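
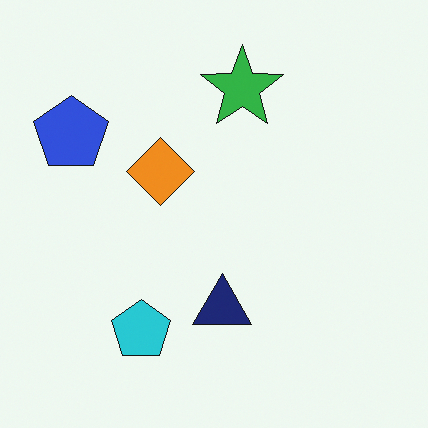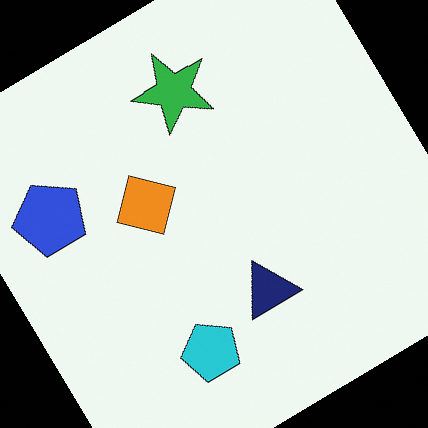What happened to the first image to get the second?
This is the original image rotated counter-clockwise by a large amount — several tens of degrees.

Every shape is tilted by the same angle and the image corners show triangular fill wedges — a whole-image rotation by a non-right angle.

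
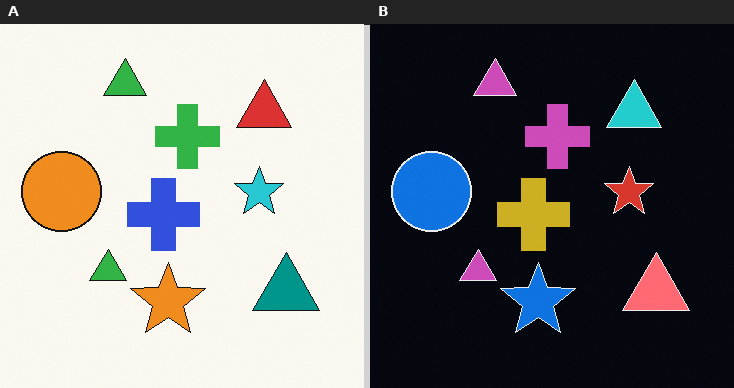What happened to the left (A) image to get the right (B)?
The transformation is: color-inverted (negative).

The light background has become dark and every shape's color is its complement — a photographic negative.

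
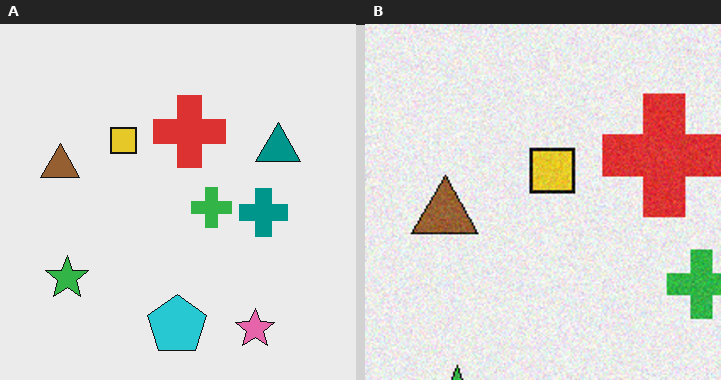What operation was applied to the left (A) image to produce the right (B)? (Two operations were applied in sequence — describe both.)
This is the original image degraded with light additive noise, then cropped tightly and scaled back up.

Random speckle covers the whole image, including the flat background. The visible shapes are larger and the field of view is narrower; shapes near the original edges may be partly or wholly outside the frame — a crop-and-rescale.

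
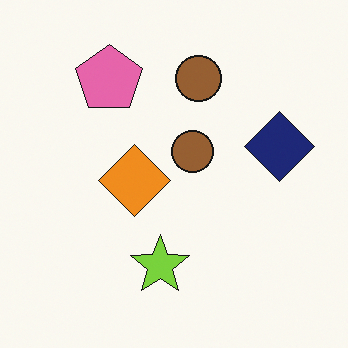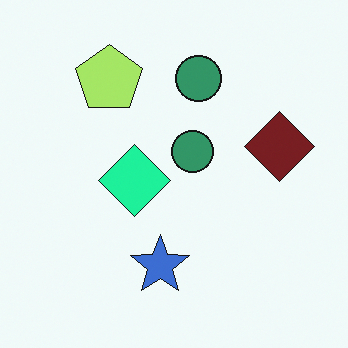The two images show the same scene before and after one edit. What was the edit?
The second image is the first hue-shifted through roughly a third of the color wheel.

Every shape's color has rotated by the same amount around the hue wheel — a uniform hue shift.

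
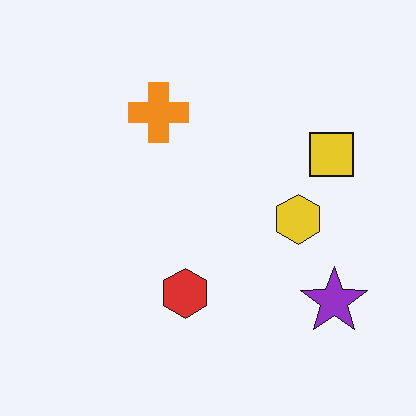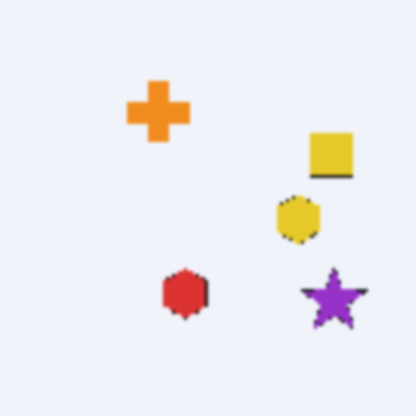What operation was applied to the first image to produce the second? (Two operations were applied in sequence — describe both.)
Mildly pixelated, then lightly blurred.

Shapes are reduced to large square blocks; fine edges and outlines are lost — a downscale-then-upscale (mosaic) effect. Shape edges and outlines are uniformly softened across the whole image.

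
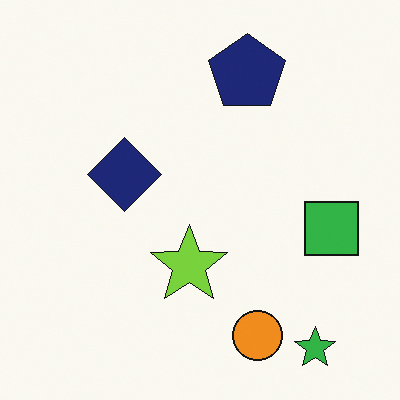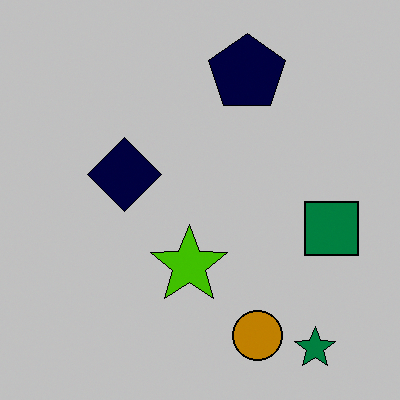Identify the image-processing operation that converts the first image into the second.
This is the original image aggressively posterized.

Each flat color has snapped to a coarser quantized level — most visibly, the near-white background has dropped to a flat grey.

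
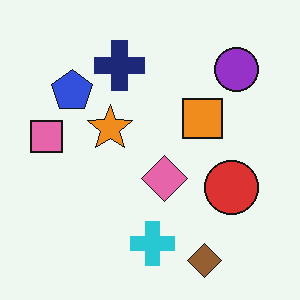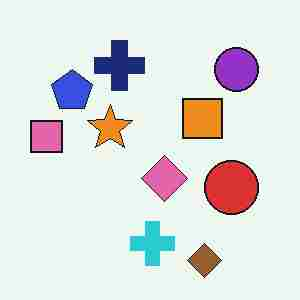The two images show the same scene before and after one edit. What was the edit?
The transformation is: heavily JPEG-compressed with obvious blocking artifacts.

Blocky 8×8 compression artifacts appear around shape edges and the flat background shows ringing — characteristic JPEG degradation.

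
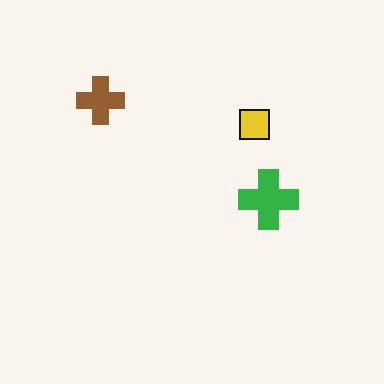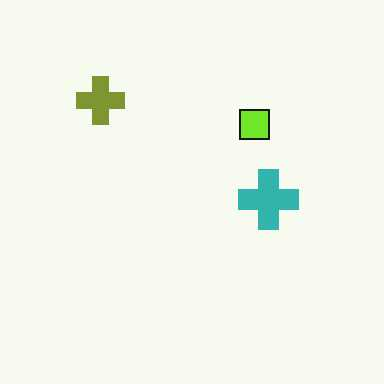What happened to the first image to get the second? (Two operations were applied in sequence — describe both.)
It was hue-shifted by a small amount, then JPEG-compressed with visible artifacts.

Every shape's color has rotated by the same amount around the hue wheel — a uniform hue shift. Blocky 8×8 compression artifacts appear around shape edges and the flat background shows ringing — characteristic JPEG degradation.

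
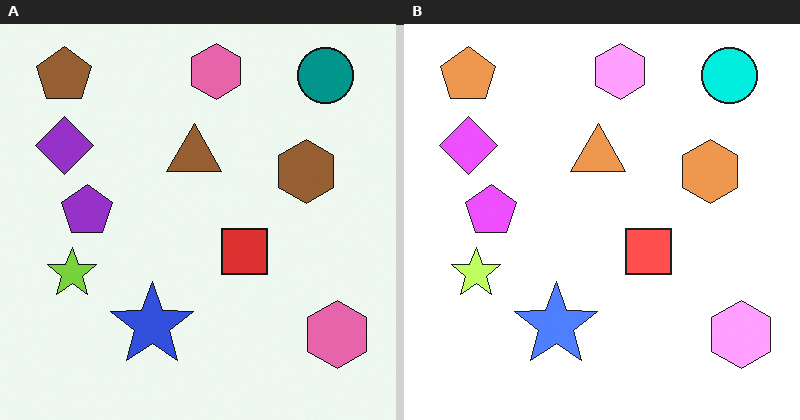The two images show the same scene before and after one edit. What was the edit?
The image was noticeably brightened.

Every pixel — background and shapes alike — is uniformly brightened.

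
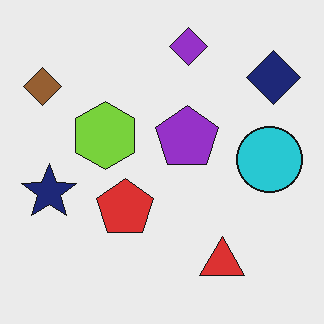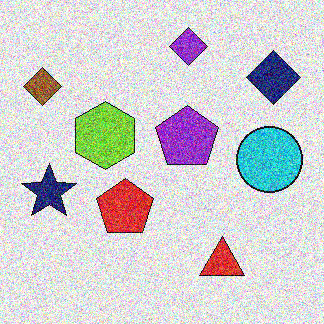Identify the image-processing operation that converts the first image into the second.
The image was degraded with heavy additive noise.

Random speckle covers the whole image, including the flat background.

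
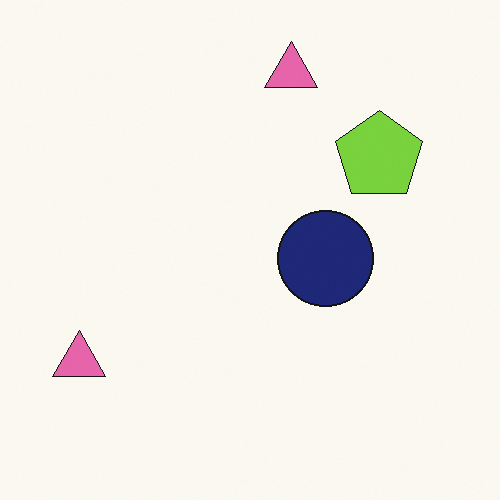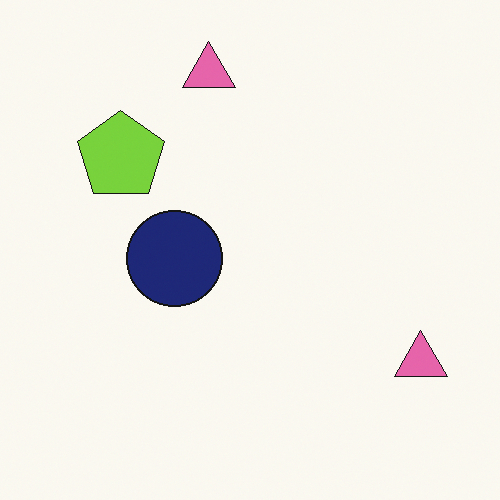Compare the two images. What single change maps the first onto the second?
It was flipped horizontally (left ↔ right).

The lime pentagon is in the top-right of the first image and the top-left of the second — shapes on opposite sides of the vertical midline have swapped in a mirror flip.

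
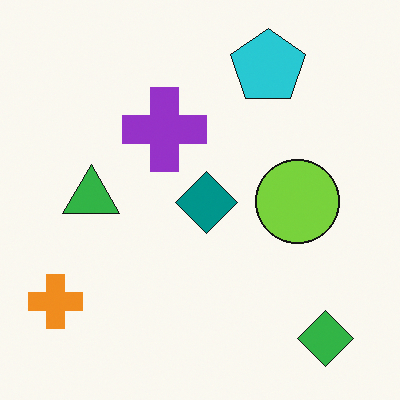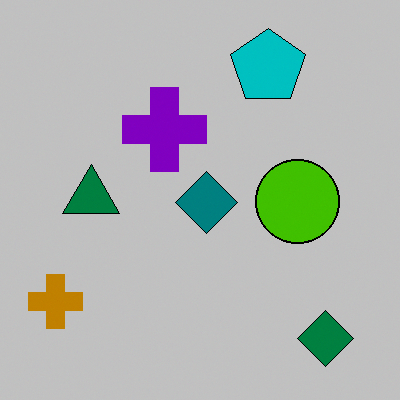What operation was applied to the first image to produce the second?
This is the original image aggressively posterized.

Each flat color has snapped to a coarser quantized level — most visibly, the near-white background has dropped to a flat grey.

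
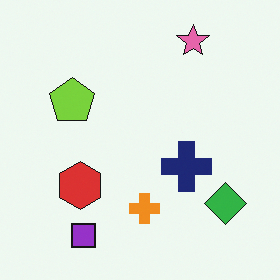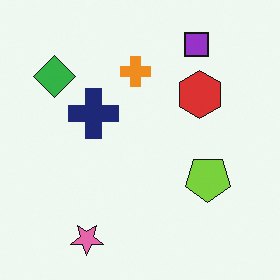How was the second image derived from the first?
This is the original image rotated 180°.

The pink star sits in the top-right of the first image and the bottom-left of the second — consistent with a whole-image 180° rotation.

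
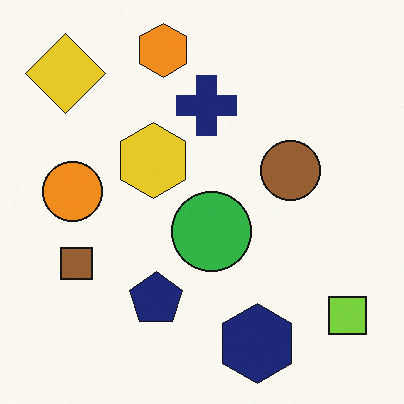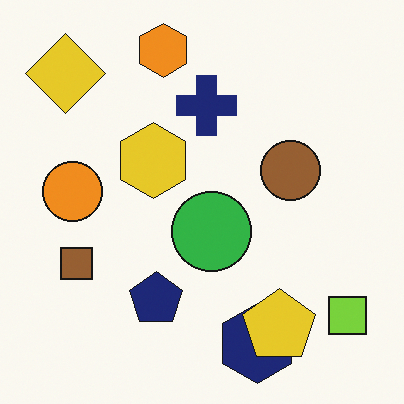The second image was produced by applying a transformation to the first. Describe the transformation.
This is the original image overlaid with an additional yellow pentagon.

A yellow pentagon appears in the second image that is absent from the first.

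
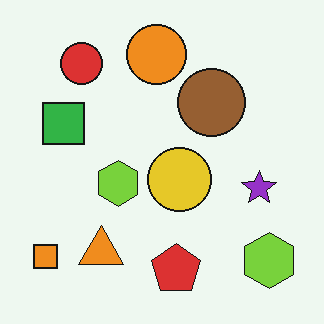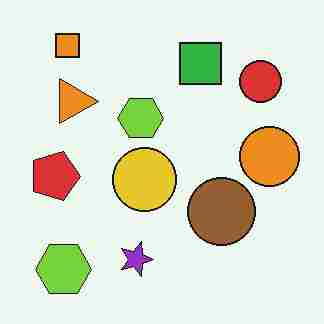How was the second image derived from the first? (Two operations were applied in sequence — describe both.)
This is the original image rotated 90° clockwise, then degraded with heavy JPEG compression.

The orange square sits in the bottom-left of the first image and the top-left of the second — consistent with a whole-image 90° clockwise rotation. Blocky 8×8 compression artifacts appear around shape edges and the flat background shows ringing — characteristic JPEG degradation.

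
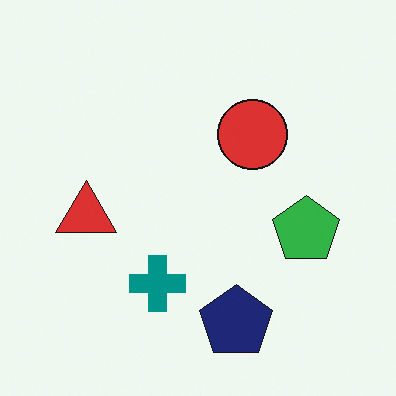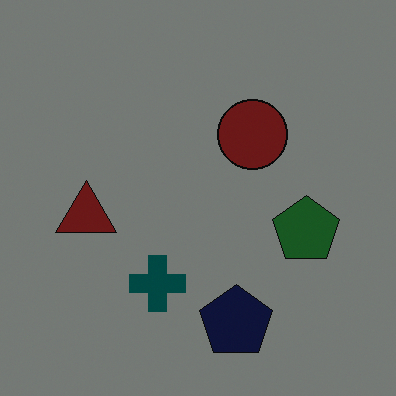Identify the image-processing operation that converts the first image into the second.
It was darkened a lot.

Every pixel — background and shapes alike — is uniformly darkened.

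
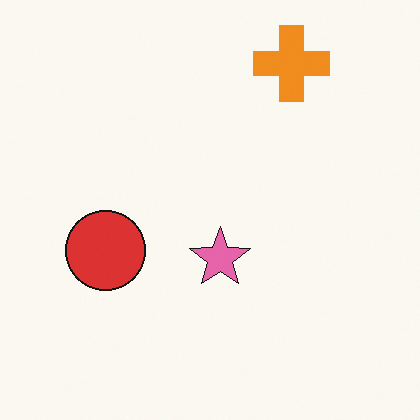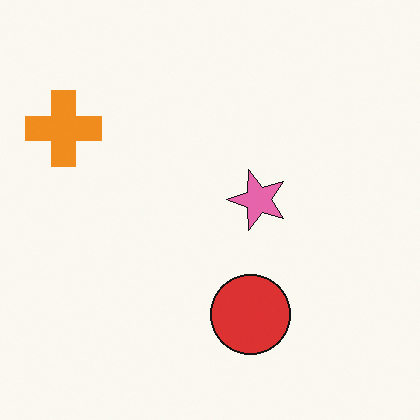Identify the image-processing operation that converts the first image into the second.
It was rotated 90° counter-clockwise.

The orange cross sits in the top-right of the first image and the top-left of the second — consistent with a whole-image 90° counter-clockwise rotation.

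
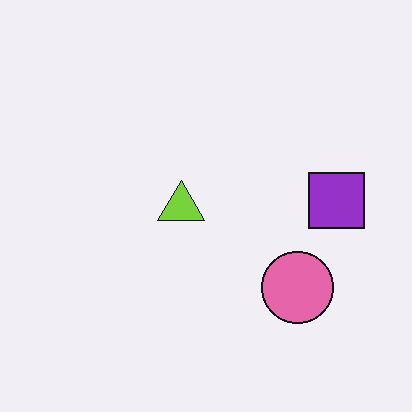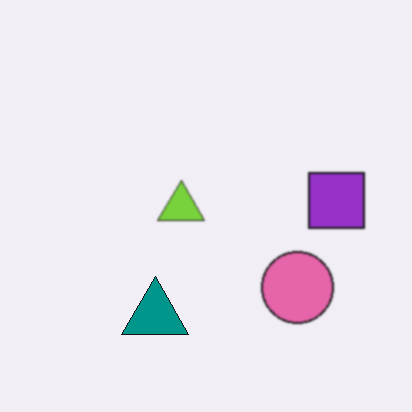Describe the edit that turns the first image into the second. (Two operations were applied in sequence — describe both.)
It was given a subtle gaussian blur, then overlaid with an additional teal triangle.

Shape edges and outlines are uniformly softened across the whole image. A teal triangle appears in the second image that is absent from the first.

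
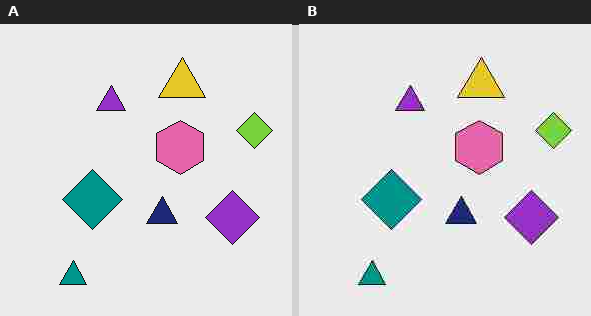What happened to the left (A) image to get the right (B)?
The right (B) image is the left (A) degraded with heavy JPEG compression.

Blocky 8×8 compression artifacts appear around shape edges and the flat background shows ringing — characteristic JPEG degradation.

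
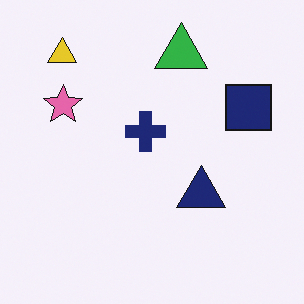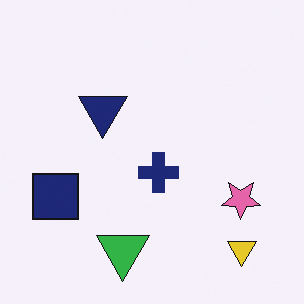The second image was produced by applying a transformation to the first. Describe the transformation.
It was rotated 180°.

The yellow triangle sits in the top-left of the first image and the bottom-right of the second — consistent with a whole-image 180° rotation.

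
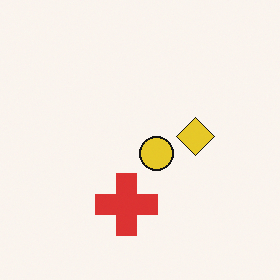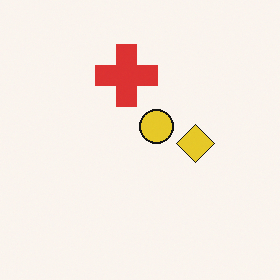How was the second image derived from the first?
It was flipped vertically (top ↔ bottom).

The red cross is in the bottom of the first image and the top of the second — shapes on opposite sides of the horizontal midline have swapped in a mirror flip.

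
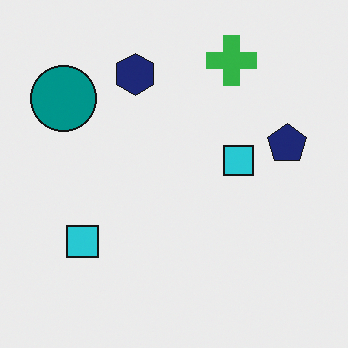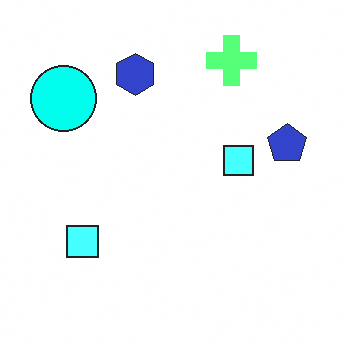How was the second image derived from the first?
The second image is the first noticeably brightened.

Every pixel — background and shapes alike — is uniformly brightened.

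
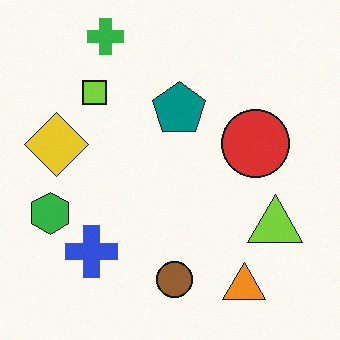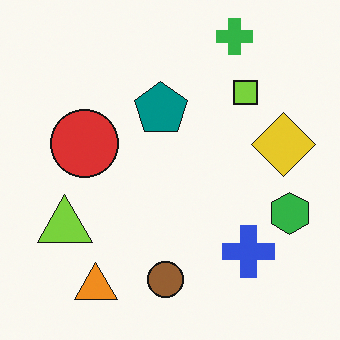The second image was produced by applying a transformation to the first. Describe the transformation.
The image was flipped horizontally (left ↔ right).

The green hexagon is in the left of the first image and the right of the second — shapes on opposite sides of the vertical midline have swapped in a mirror flip.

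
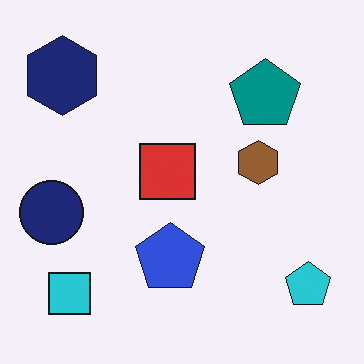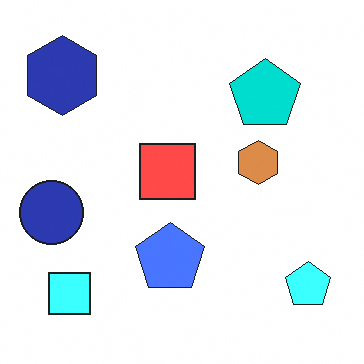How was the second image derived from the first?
The image was brightened a lot.

Every pixel — background and shapes alike — is uniformly brightened.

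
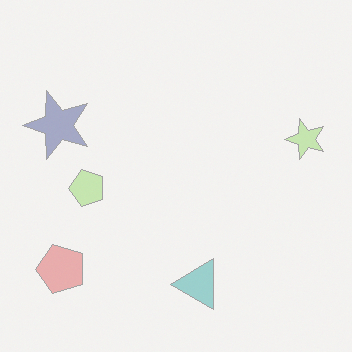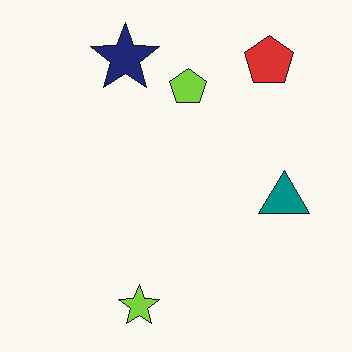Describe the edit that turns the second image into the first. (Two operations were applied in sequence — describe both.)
The first image is the second transposed (reflected across the top-left ↔ bottom-right diagonal), then washed out (contrast reduced).

Shapes have swapped their row and column positions — what was in the top-right is now in the bottom-left — a diagonal reflection. Tones are pushed toward mid-grey across the whole image — a global contrast change.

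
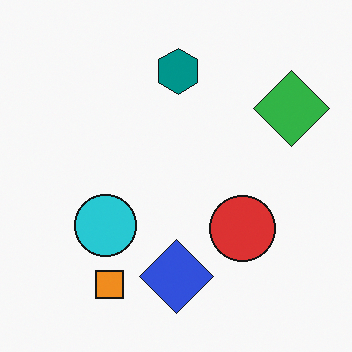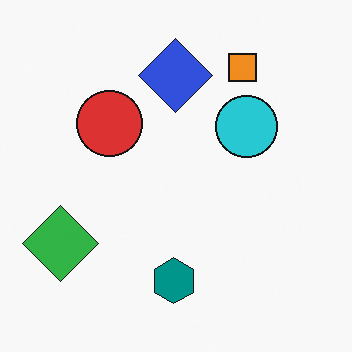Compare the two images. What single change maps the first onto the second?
The second image is the first rotated 180°.

The green diamond sits in the top-right of the first image and the bottom-left of the second — consistent with a whole-image 180° rotation.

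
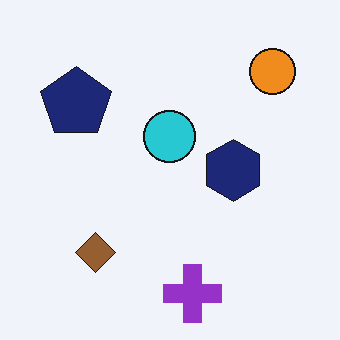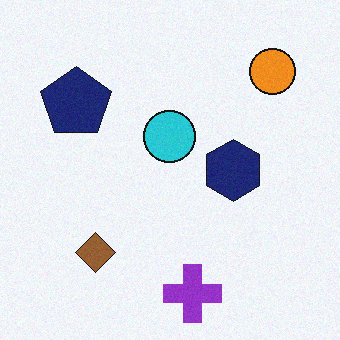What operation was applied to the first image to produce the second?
This is the original image degraded with subtle gaussian noise.

Random speckle covers the whole image, including the flat background.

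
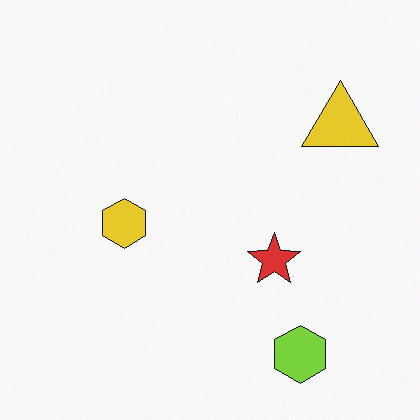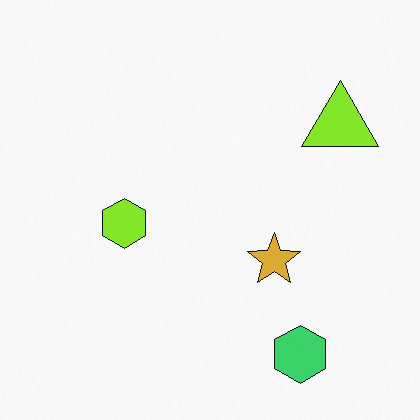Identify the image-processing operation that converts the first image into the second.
Hue-shifted by a small amount.

Every shape's color has rotated by the same amount around the hue wheel — a uniform hue shift.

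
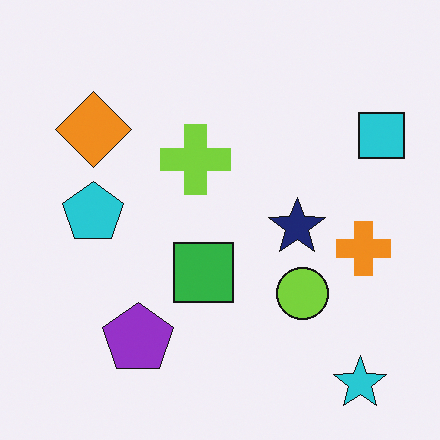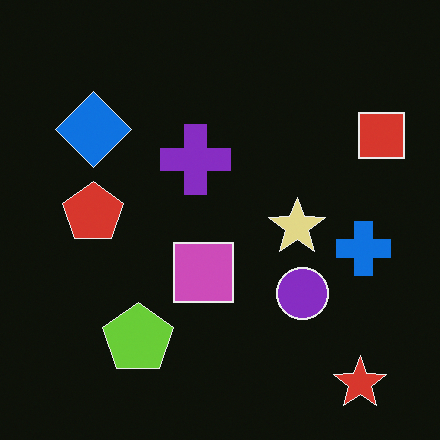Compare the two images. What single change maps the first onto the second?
This is the original image color-inverted (negative).

The light background has become dark and every shape's color is its complement — a photographic negative.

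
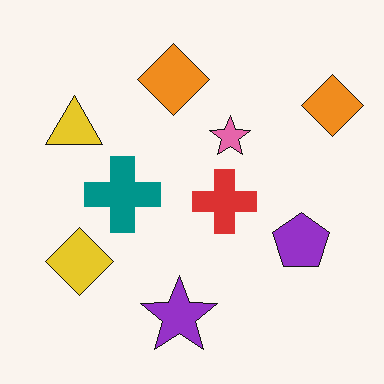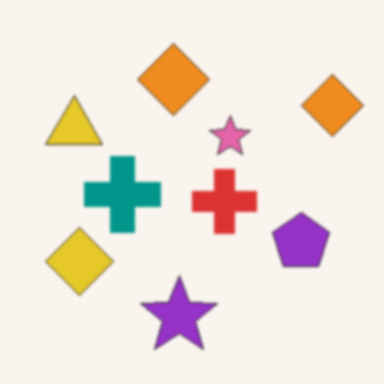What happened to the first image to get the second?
Given a subtle gaussian blur.

Shape edges and outlines are uniformly softened across the whole image.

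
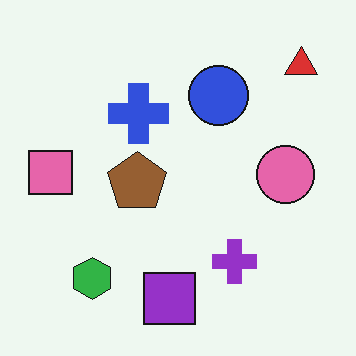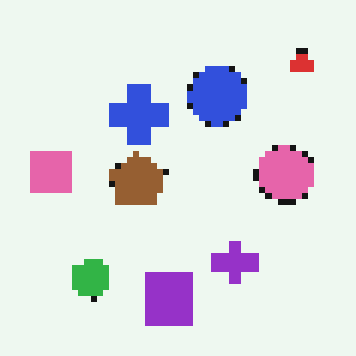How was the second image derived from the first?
Pixelated into visible square blocks.

Shapes are reduced to large square blocks; fine edges and outlines are lost — a downscale-then-upscale (mosaic) effect.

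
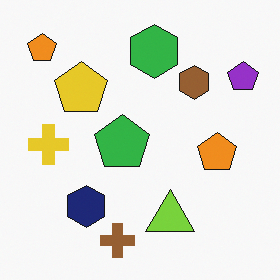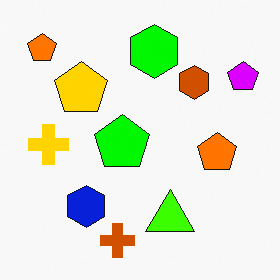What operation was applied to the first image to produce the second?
The transformation is: made much more vivid (saturation change).

All colors are more vivid — a global saturation change.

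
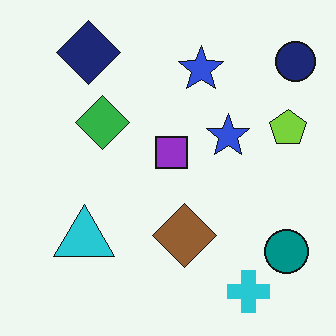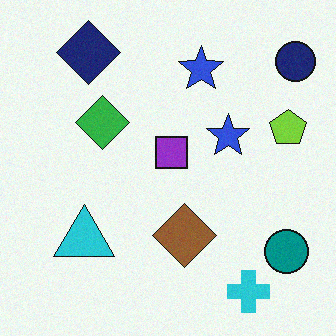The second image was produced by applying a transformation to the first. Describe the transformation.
The second image is the first degraded with subtle gaussian noise.

Random speckle covers the whole image, including the flat background.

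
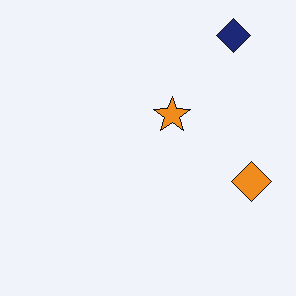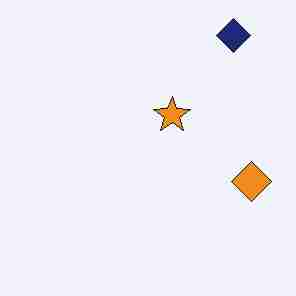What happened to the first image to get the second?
The second image is the first degraded with heavy JPEG compression.

Blocky 8×8 compression artifacts appear around shape edges and the flat background shows ringing — characteristic JPEG degradation.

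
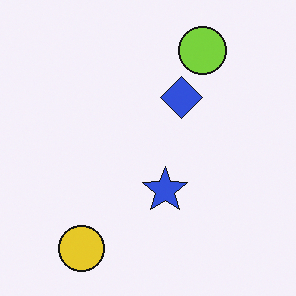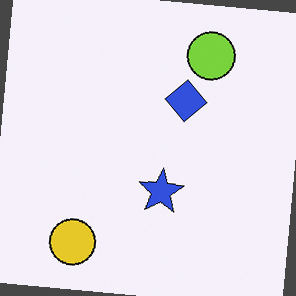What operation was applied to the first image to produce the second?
It was rotated clockwise by a small amount.

Every shape is tilted by the same angle and the image corners show triangular fill wedges — a whole-image rotation by a non-right angle.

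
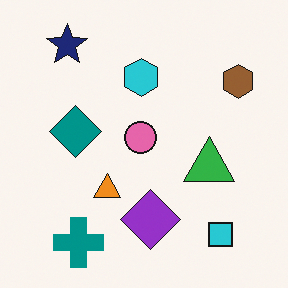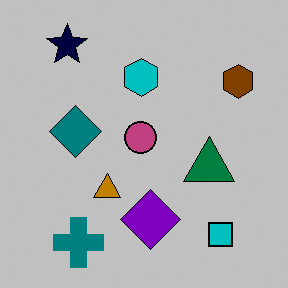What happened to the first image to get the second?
Aggressively posterized.

Each flat color has snapped to a coarser quantized level — most visibly, the near-white background has dropped to a flat grey.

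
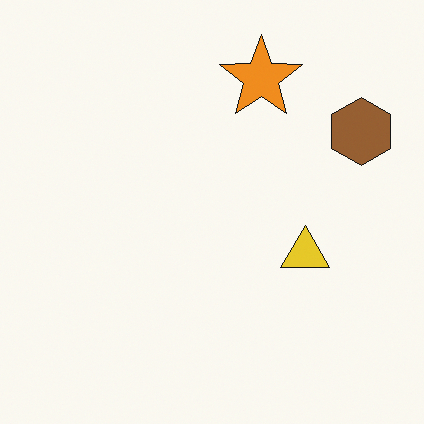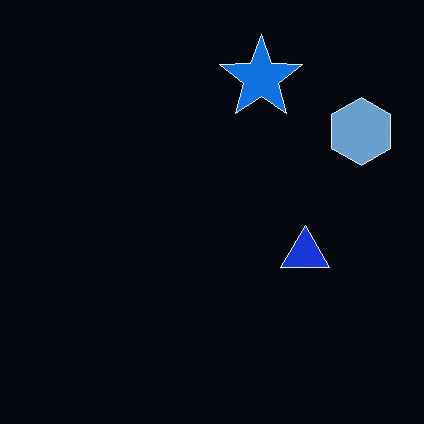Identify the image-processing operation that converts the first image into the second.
This is the original image color-inverted (negative).

The light background has become dark and every shape's color is its complement — a photographic negative.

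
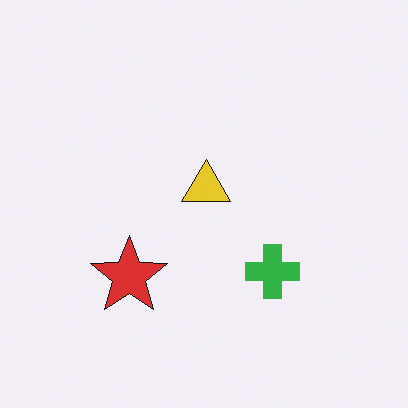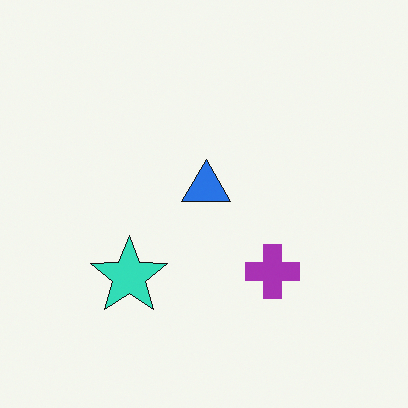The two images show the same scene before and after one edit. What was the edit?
The second image is the first hue-shifted by a large amount.

Every shape's color has rotated by the same amount around the hue wheel — a uniform hue shift.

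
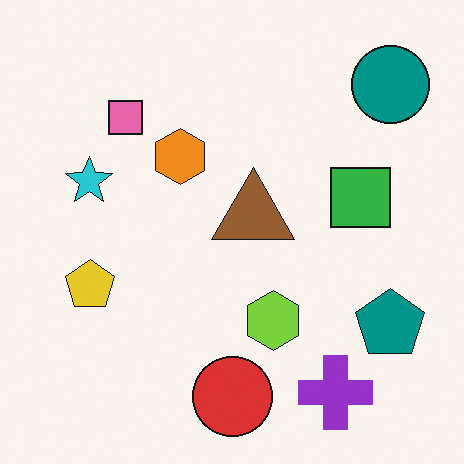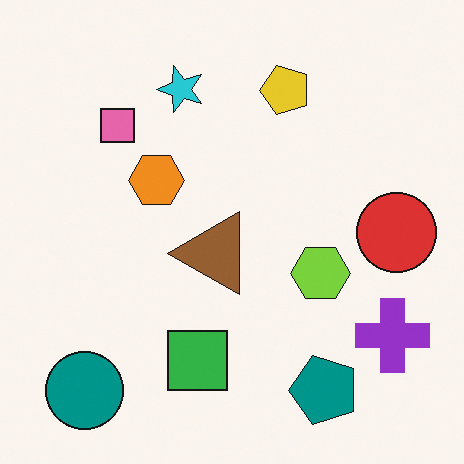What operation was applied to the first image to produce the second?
This is the original image transposed (reflected across the top-left ↔ bottom-right diagonal).

Shapes have swapped their row and column positions — what was in the top-right is now in the bottom-left — a diagonal reflection.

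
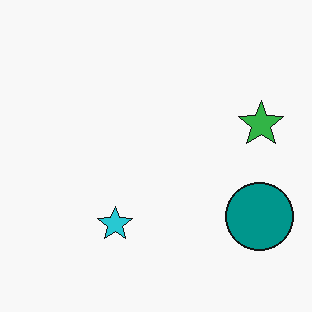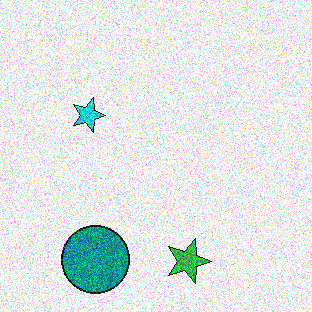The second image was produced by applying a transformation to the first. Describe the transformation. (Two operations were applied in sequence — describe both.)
This is the original image rotated 90° clockwise, then degraded with heavy additive noise.

The teal circle sits in the bottom-right of the first image and the bottom-left of the second — consistent with a whole-image 90° clockwise rotation. Random speckle covers the whole image, including the flat background.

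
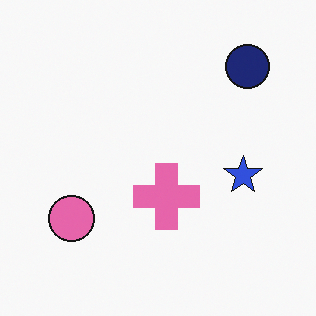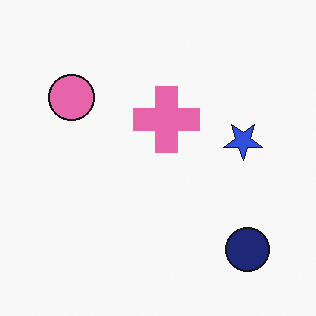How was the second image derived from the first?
It was flipped vertically (top ↔ bottom).

The navy circle is in the top-right of the first image and the bottom-right of the second — shapes on opposite sides of the horizontal midline have swapped in a mirror flip.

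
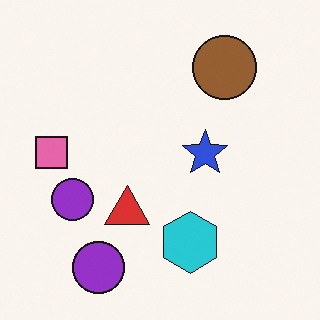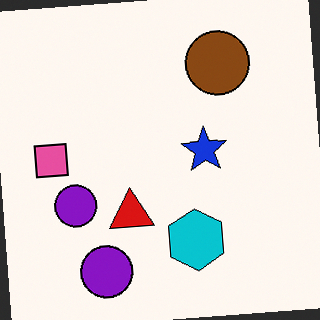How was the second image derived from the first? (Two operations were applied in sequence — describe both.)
The image was rotated counter-clockwise by a slight angle, then given slightly increased contrast.

Every shape is tilted by the same angle and the image corners show triangular fill wedges — a whole-image rotation by a non-right angle. Tones are pushed away from mid-grey across the whole image — a global contrast change.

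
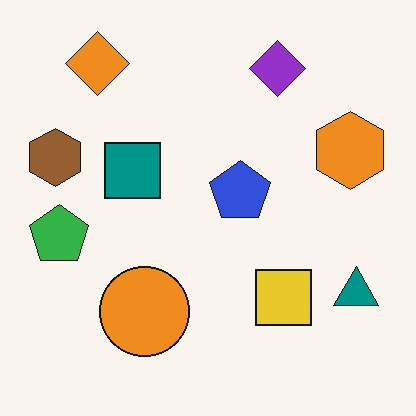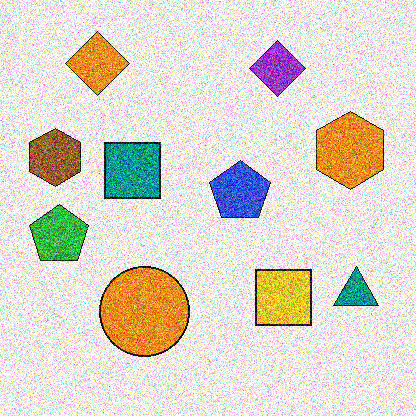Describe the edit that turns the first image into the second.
The image was degraded with a thick layer of grain.

Random speckle covers the whole image, including the flat background.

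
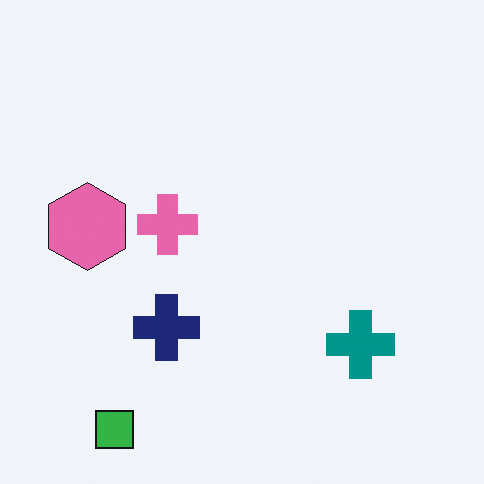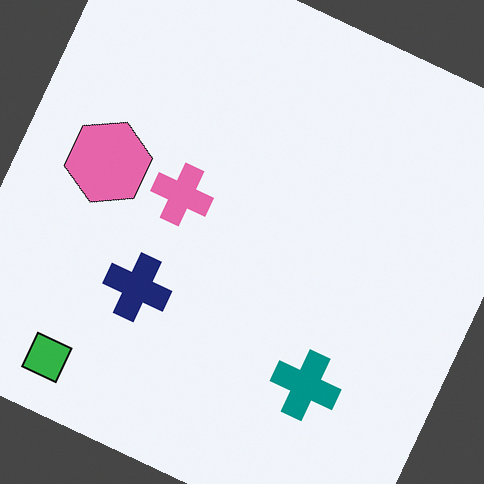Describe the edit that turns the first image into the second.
This is the original image rotated clockwise by a moderate amount.

Every shape is tilted by the same angle and the image corners show triangular fill wedges — a whole-image rotation by a non-right angle.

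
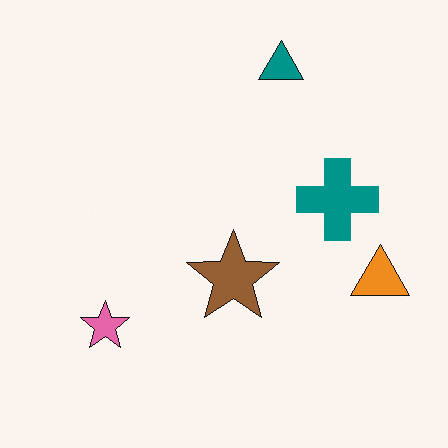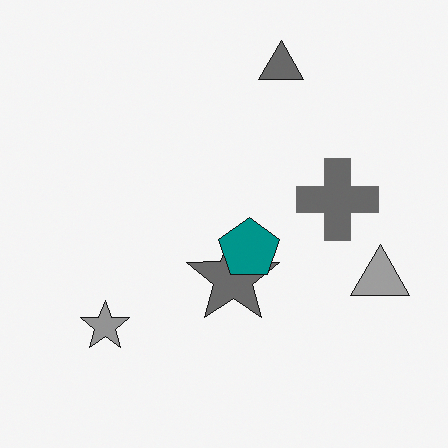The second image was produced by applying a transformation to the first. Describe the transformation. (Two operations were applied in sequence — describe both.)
It was converted to grayscale, then overlaid with an additional teal pentagon.

All color is removed — every shape is now a shade of grey. A teal pentagon appears in the second image that is absent from the first.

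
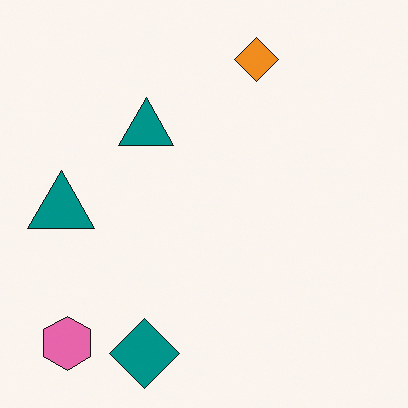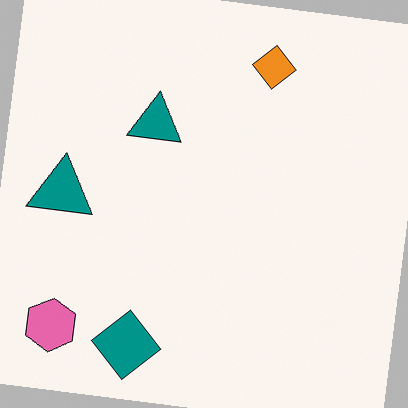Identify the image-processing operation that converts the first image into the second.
Rotated clockwise by a few degrees.

Every shape is tilted by the same angle and the image corners show triangular fill wedges — a whole-image rotation by a non-right angle.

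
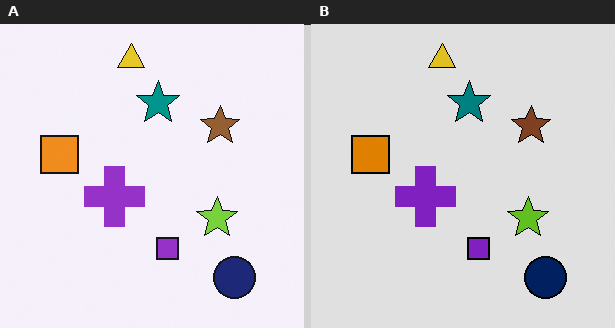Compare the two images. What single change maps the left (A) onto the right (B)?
The image was posterized to a reduced palette.

Each flat color has snapped to a coarser quantized level — most visibly, the near-white background has dropped to a flat grey.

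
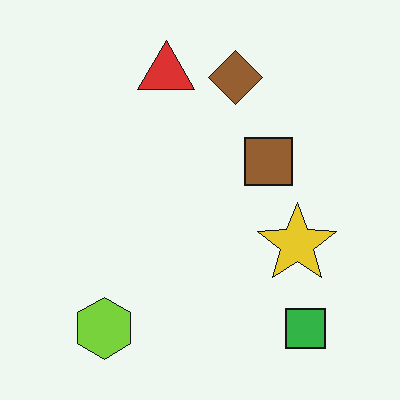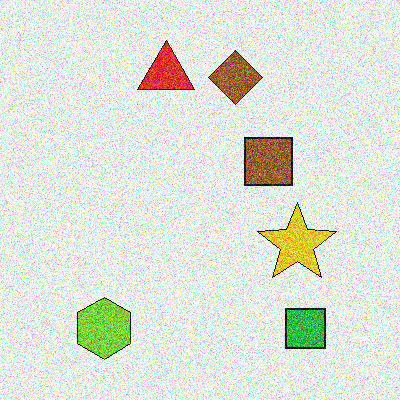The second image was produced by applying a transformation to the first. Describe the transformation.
The second image is the first degraded with a thick layer of grain.

Random speckle covers the whole image, including the flat background.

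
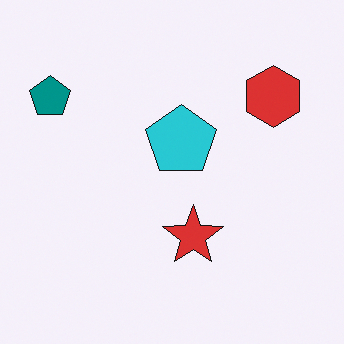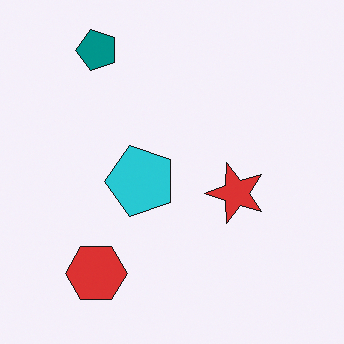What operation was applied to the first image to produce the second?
This is the original image transposed (reflected across the top-left ↔ bottom-right diagonal).

Shapes have swapped their row and column positions — what was in the top-right is now in the bottom-left — a diagonal reflection.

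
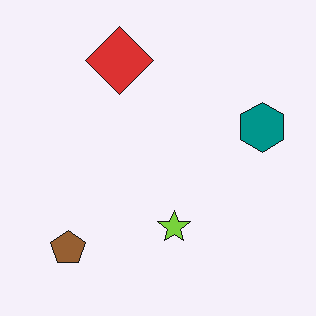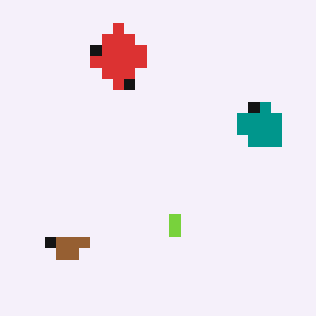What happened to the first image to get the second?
The transformation is: coarsely pixelated.

Shapes are reduced to large square blocks; fine edges and outlines are lost — a downscale-then-upscale (mosaic) effect.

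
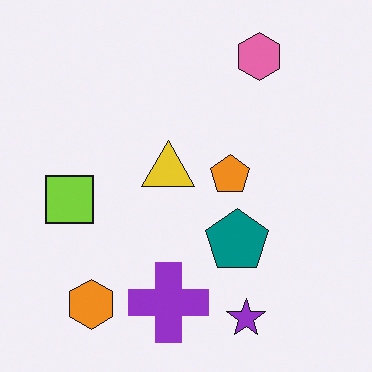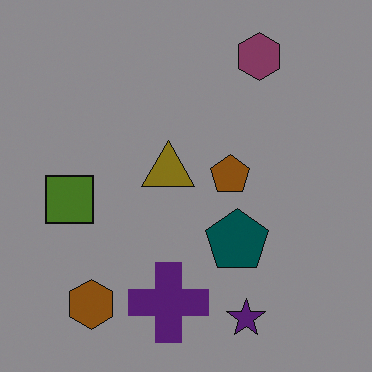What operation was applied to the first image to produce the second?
It was darkened a lot.

Every pixel — background and shapes alike — is uniformly darkened.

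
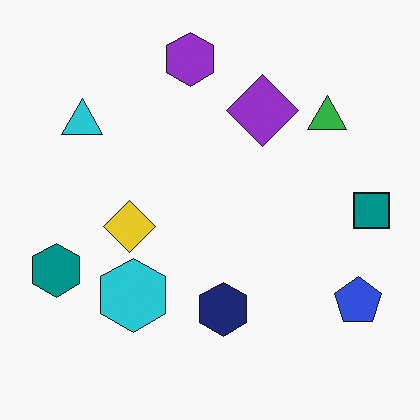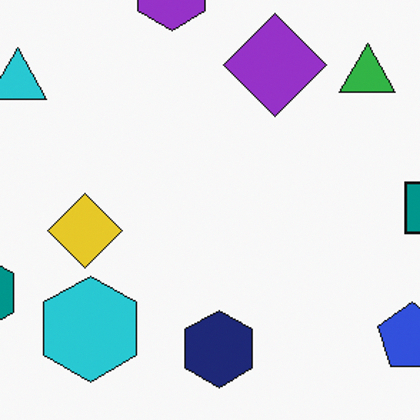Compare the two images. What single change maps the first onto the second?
The second image is the first cropped to a modestly smaller region and rescaled.

The visible shapes are larger and the field of view is narrower; shapes near the original edges may be partly or wholly outside the frame — a crop-and-rescale.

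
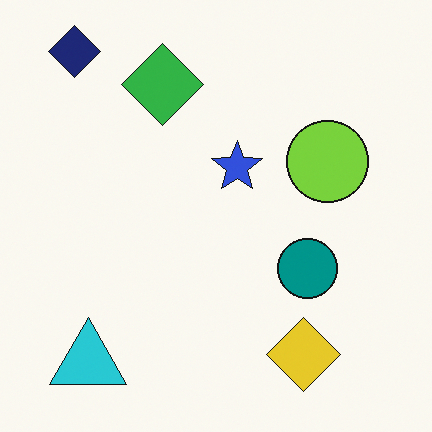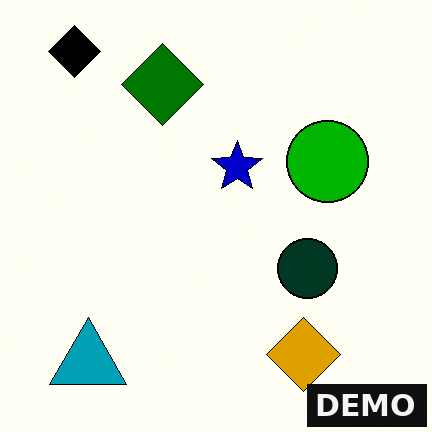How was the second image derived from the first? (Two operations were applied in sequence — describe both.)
The image was boosted in contrast, then watermarked with the text "DEMO" in the lower-right corner.

Tones are pushed away from mid-grey across the whole image — a global contrast change. A dark label reading "DEMO" appears in the lower-right corner.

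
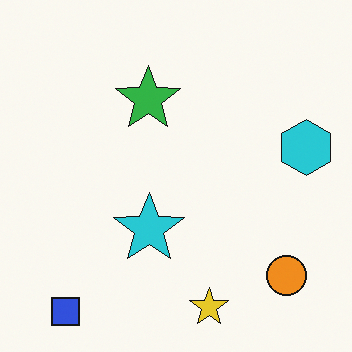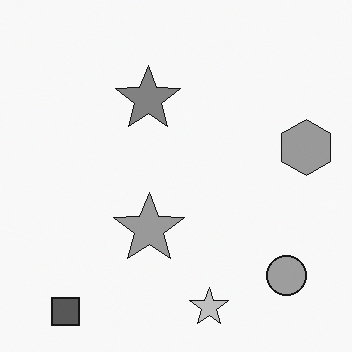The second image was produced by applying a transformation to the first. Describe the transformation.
Converted to grayscale.

All color is removed — every shape is now a shade of grey.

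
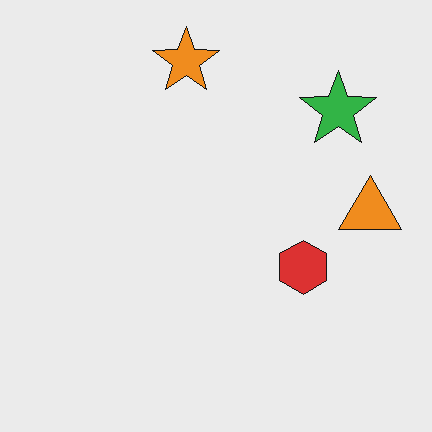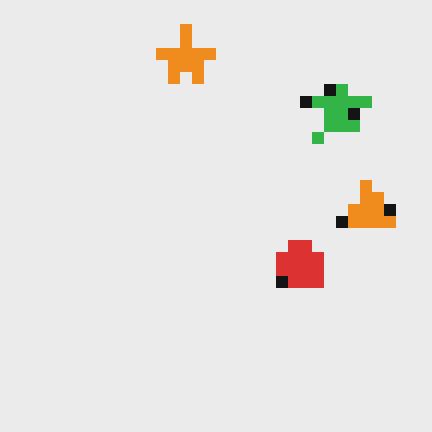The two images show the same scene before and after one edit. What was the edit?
This is the original image heavily pixelated into large blocks.

Shapes are reduced to large square blocks; fine edges and outlines are lost — a downscale-then-upscale (mosaic) effect.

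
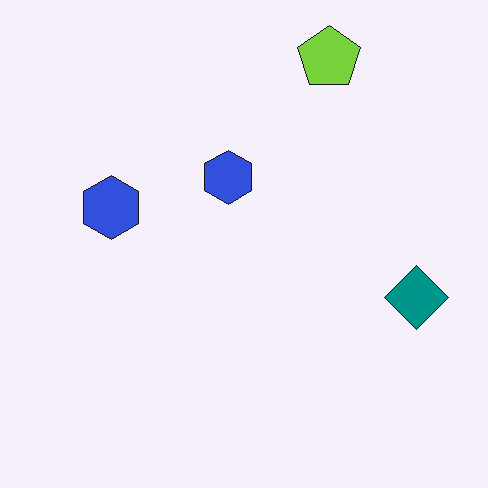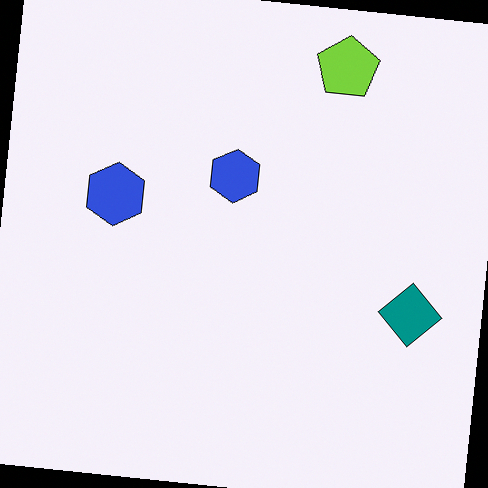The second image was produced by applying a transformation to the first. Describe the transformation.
It was rotated clockwise by a few degrees.

Every shape is tilted by the same angle and the image corners show triangular fill wedges — a whole-image rotation by a non-right angle.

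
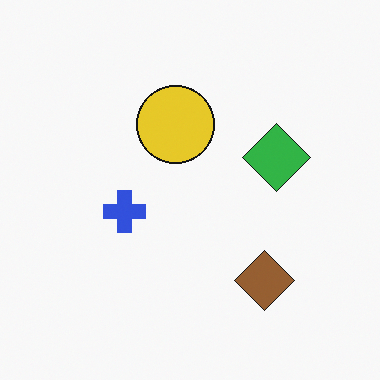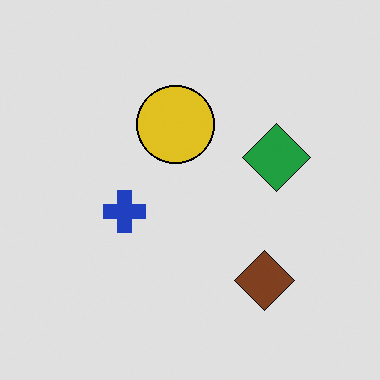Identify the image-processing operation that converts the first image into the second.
It was moderately posterized.

Each flat color has snapped to a coarser quantized level — most visibly, the near-white background has dropped to a flat grey.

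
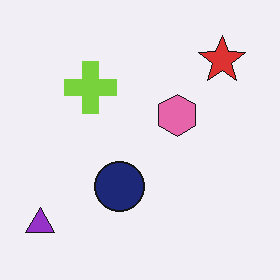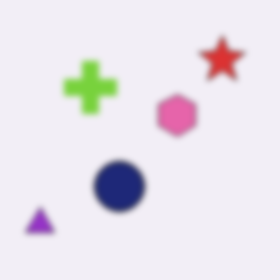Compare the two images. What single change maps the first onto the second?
The second image is the first moderately blurred.

Shape edges and outlines are uniformly softened across the whole image.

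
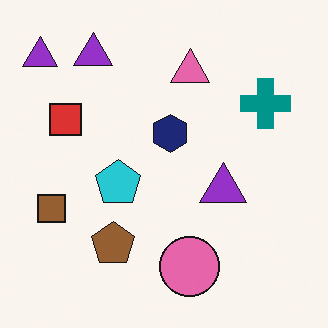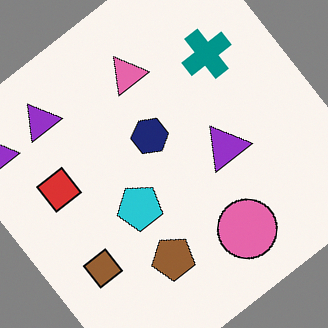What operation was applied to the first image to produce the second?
The image was rotated counter-clockwise by a large amount — several tens of degrees.

Every shape is tilted by the same angle and the image corners show triangular fill wedges — a whole-image rotation by a non-right angle.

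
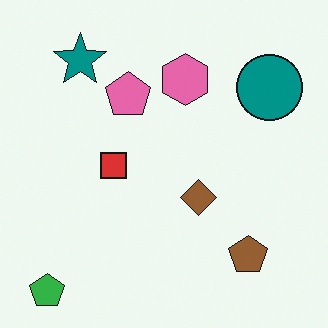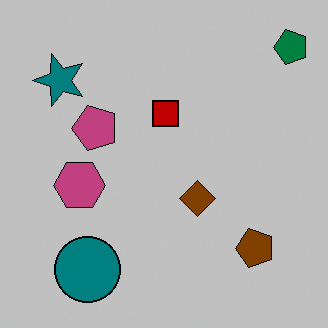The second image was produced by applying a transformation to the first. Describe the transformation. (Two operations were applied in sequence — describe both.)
It was transposed (reflected across the top-left ↔ bottom-right diagonal), then heavily posterized to just a handful of flat colors.

Shapes have swapped their row and column positions — what was in the top-right is now in the bottom-left — a diagonal reflection. Each flat color has snapped to a coarser quantized level — most visibly, the near-white background has dropped to a flat grey.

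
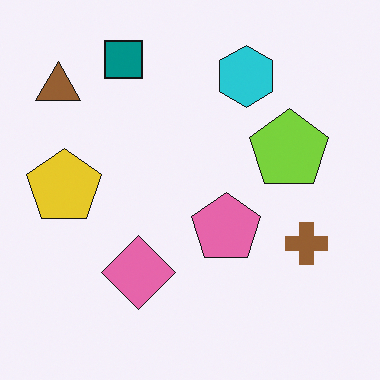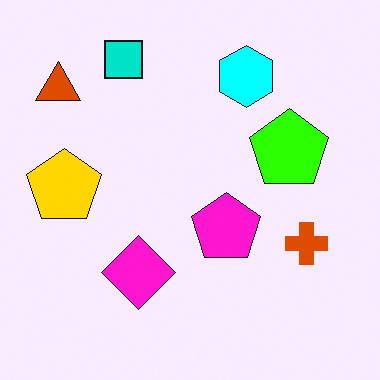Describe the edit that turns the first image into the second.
Heavily oversaturated.

All colors are more vivid — a global saturation change.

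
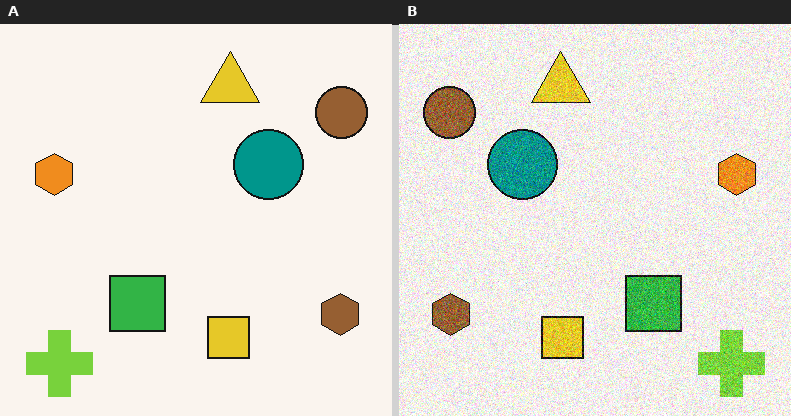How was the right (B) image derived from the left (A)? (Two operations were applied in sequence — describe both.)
This is the original image flipped horizontally (left ↔ right), then degraded with moderate additive noise.

The brown circle is in the top-right of the left (A) image and the top-left of the right (B) — shapes on opposite sides of the vertical midline have swapped in a mirror flip. Random speckle covers the whole image, including the flat background.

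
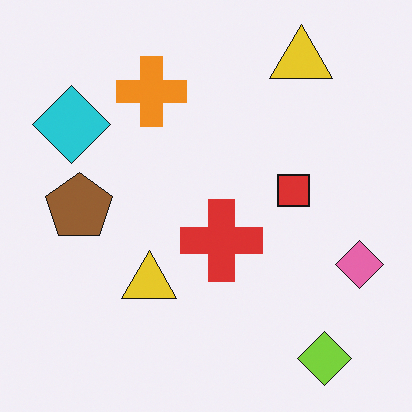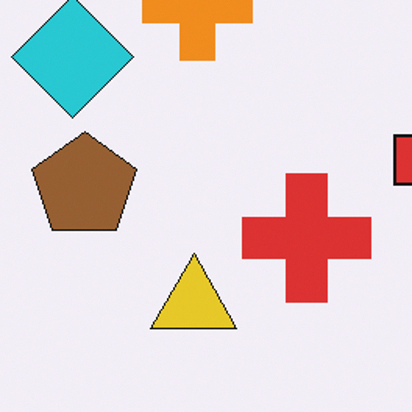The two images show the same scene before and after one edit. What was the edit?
The image was cropped to a modestly smaller region and rescaled.

The visible shapes are larger and the field of view is narrower; shapes near the original edges may be partly or wholly outside the frame — a crop-and-rescale.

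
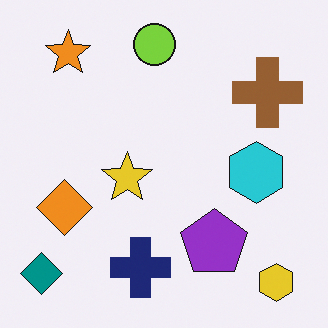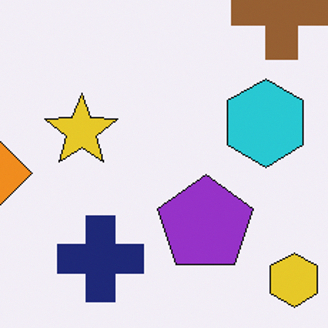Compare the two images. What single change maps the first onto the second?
The second image is the first cropped slightly and scaled back up.

The visible shapes are larger and the field of view is narrower; shapes near the original edges may be partly or wholly outside the frame — a crop-and-rescale.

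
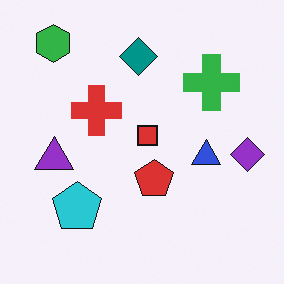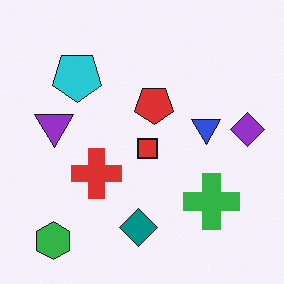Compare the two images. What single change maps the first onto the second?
This is the original image flipped vertically (top ↔ bottom).

The green hexagon is in the top-left of the first image and the bottom-left of the second — shapes on opposite sides of the horizontal midline have swapped in a mirror flip.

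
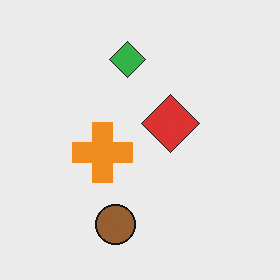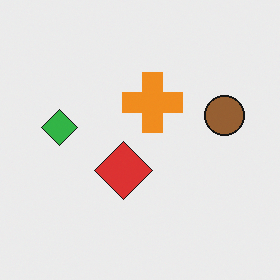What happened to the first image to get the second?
It was transposed (reflected across the top-left ↔ bottom-right diagonal).

Shapes have swapped their row and column positions — what was in the top-right is now in the bottom-left — a diagonal reflection.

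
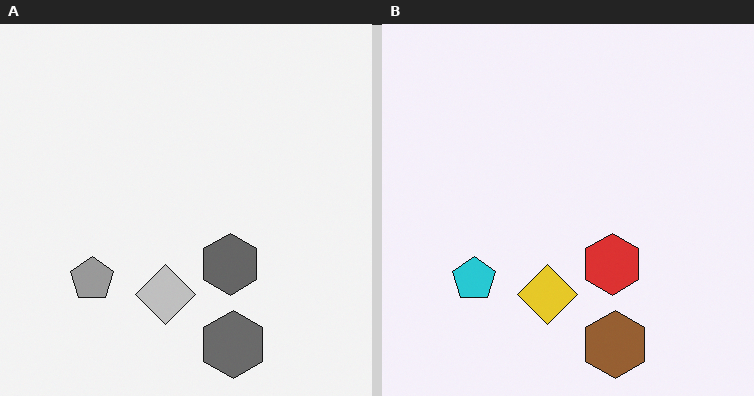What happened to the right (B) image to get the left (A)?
This is the original image converted to grayscale.

All color is removed — every shape is now a shade of grey.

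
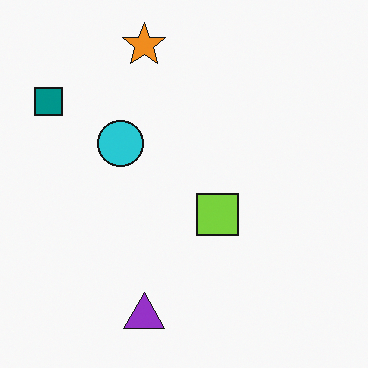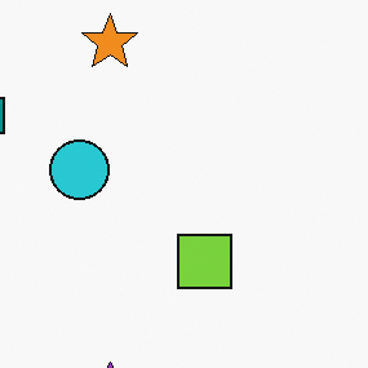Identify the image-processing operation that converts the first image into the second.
Cropped slightly and scaled back up.

The visible shapes are larger and the field of view is narrower; shapes near the original edges may be partly or wholly outside the frame — a crop-and-rescale.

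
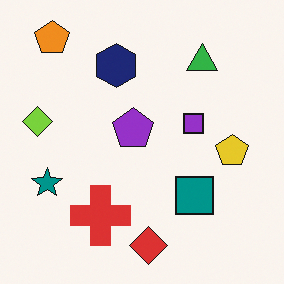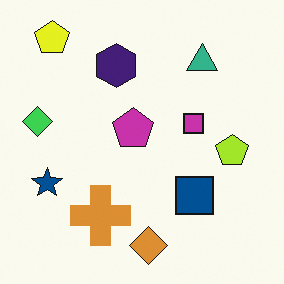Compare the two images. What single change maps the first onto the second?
It was hue-shifted slightly.

Every shape's color has rotated by the same amount around the hue wheel — a uniform hue shift.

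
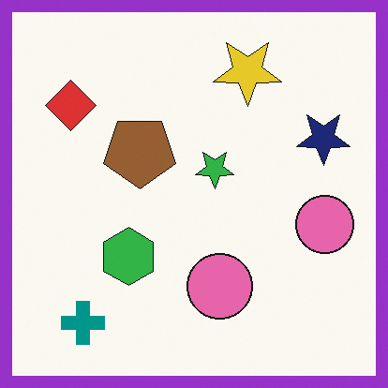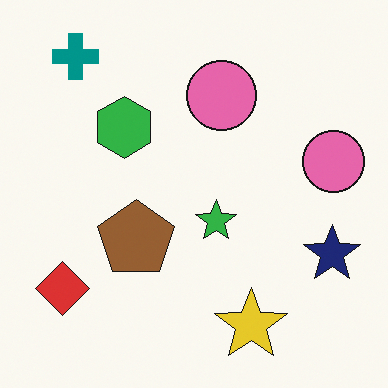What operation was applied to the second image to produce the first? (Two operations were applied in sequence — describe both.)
The transformation is: flipped vertically (top ↔ bottom), then framed with a purple border.

The teal cross is in the top-left of the second image and the bottom-left of the first — shapes on opposite sides of the horizontal midline have swapped in a mirror flip. A solid purple frame runs around the edge of the first image, with the content slightly shrunk inside it.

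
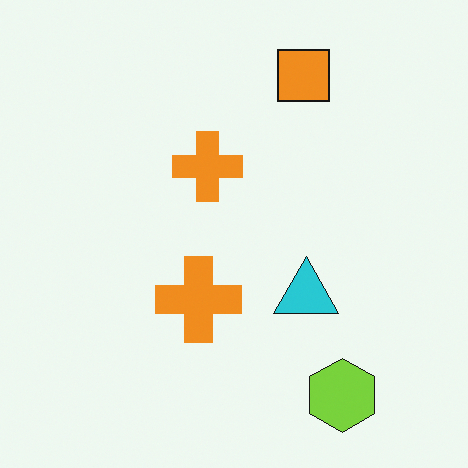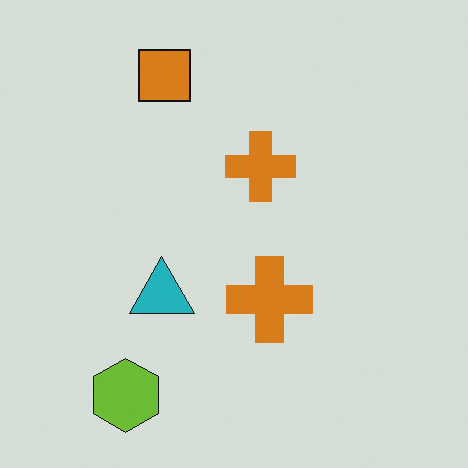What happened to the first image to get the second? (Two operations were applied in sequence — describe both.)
This is the original image flipped horizontally (left ↔ right), then slightly darkened.

The lime hexagon is in the bottom-right of the first image and the bottom-left of the second — shapes on opposite sides of the vertical midline have swapped in a mirror flip. Every pixel — background and shapes alike — is uniformly darkened.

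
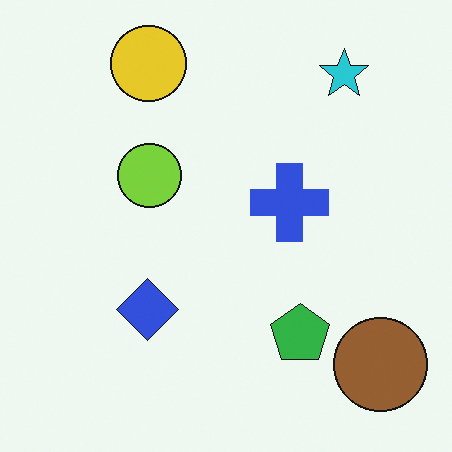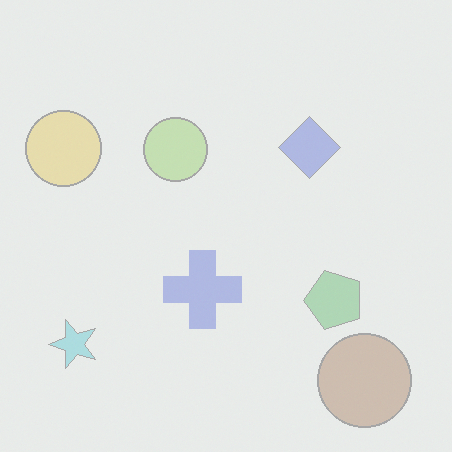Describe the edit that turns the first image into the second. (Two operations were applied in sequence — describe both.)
The image was washed out (contrast reduced), then transposed (reflected across the top-left ↔ bottom-right diagonal).

Tones are pushed toward mid-grey across the whole image — a global contrast change. Shapes have swapped their row and column positions — what was in the top-right is now in the bottom-left — a diagonal reflection.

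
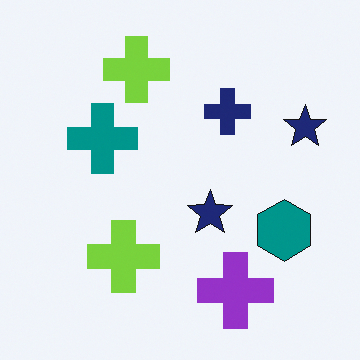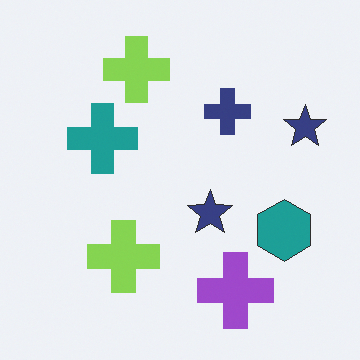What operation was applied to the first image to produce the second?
Given slightly reduced contrast.

Tones are pushed toward mid-grey across the whole image — a global contrast change.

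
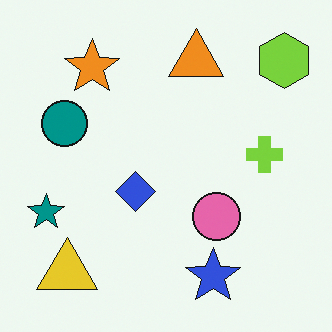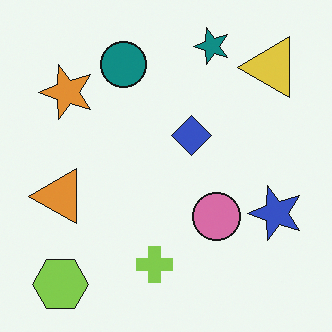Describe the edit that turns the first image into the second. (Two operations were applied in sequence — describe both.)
The image was slightly desaturated, then transposed (reflected across the top-left ↔ bottom-right diagonal).

All colors are more muted and greyish — a global saturation change. Shapes have swapped their row and column positions — what was in the top-right is now in the bottom-left — a diagonal reflection.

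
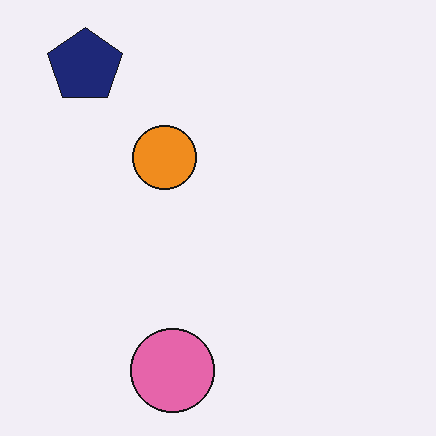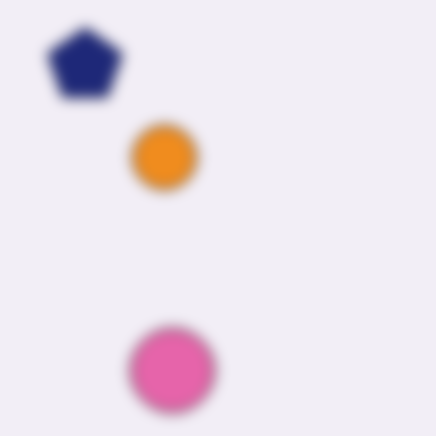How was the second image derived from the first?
The second image is the first heavily blurred.

Shape edges and outlines are uniformly softened across the whole image.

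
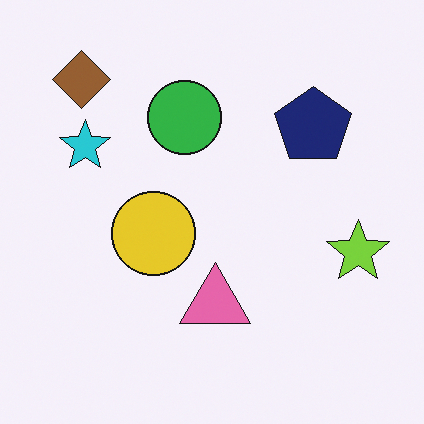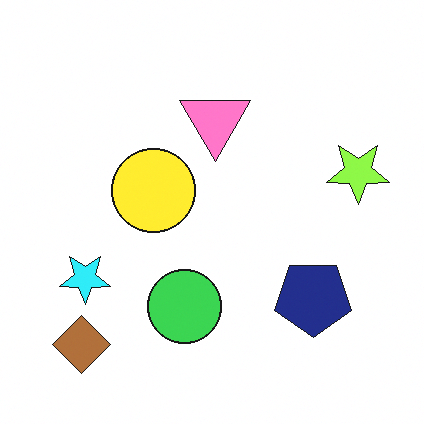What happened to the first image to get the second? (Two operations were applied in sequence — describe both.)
This is the original image flipped vertically (top ↔ bottom), then slightly brightened.

The brown diamond is in the top-left of the first image and the bottom-left of the second — shapes on opposite sides of the horizontal midline have swapped in a mirror flip. Every pixel — background and shapes alike — is uniformly brightened.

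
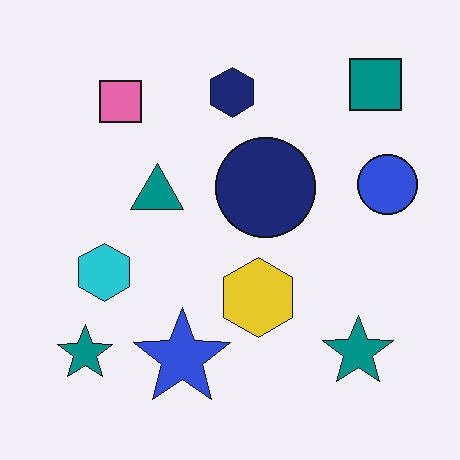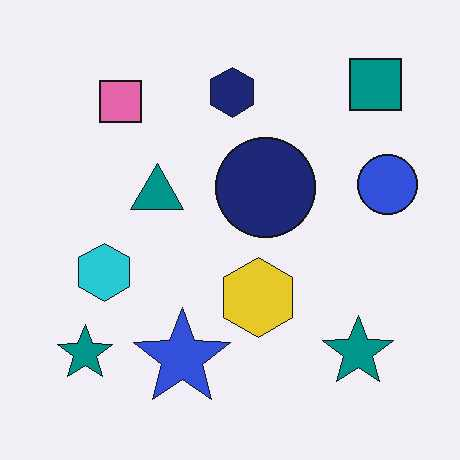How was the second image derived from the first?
The second image is the first JPEG-compressed with visible artifacts.

Blocky 8×8 compression artifacts appear around shape edges and the flat background shows ringing — characteristic JPEG degradation.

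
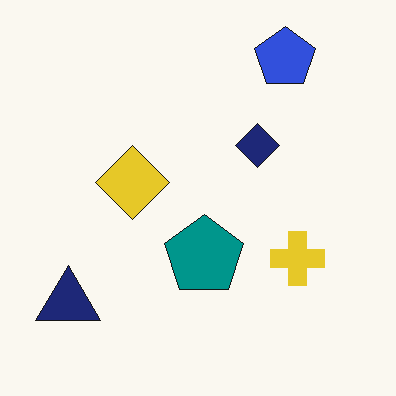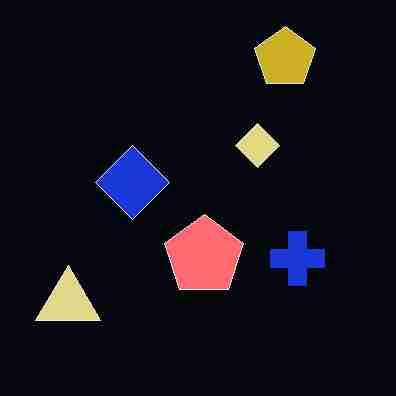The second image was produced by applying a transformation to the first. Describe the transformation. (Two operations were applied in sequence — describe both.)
The transformation is: degraded with heavy JPEG compression, then color-inverted (negative).

Blocky 8×8 compression artifacts appear around shape edges and the flat background shows ringing — characteristic JPEG degradation. The light background has become dark and every shape's color is its complement — a photographic negative.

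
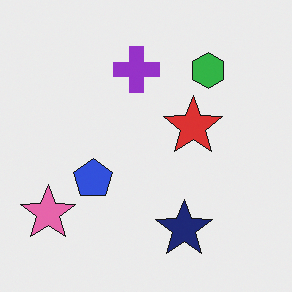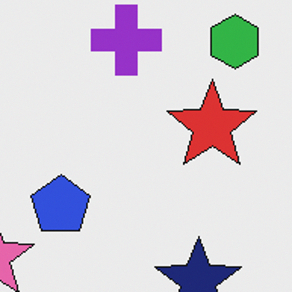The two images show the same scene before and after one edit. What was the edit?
The transformation is: cropped slightly and scaled back up.

The visible shapes are larger and the field of view is narrower; shapes near the original edges may be partly or wholly outside the frame — a crop-and-rescale.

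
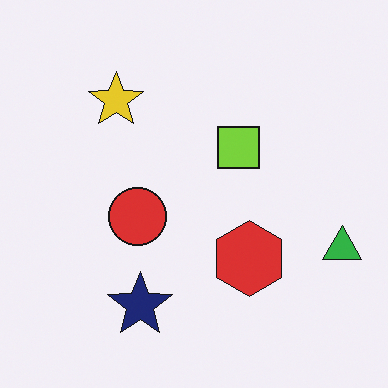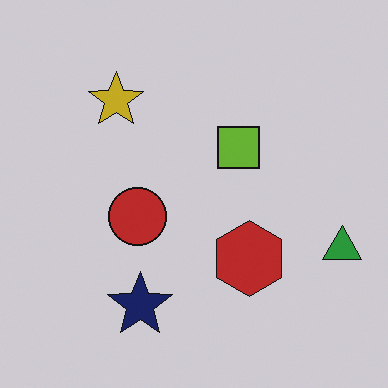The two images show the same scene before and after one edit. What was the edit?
This is the original image slightly darkened.

Every pixel — background and shapes alike — is uniformly darkened.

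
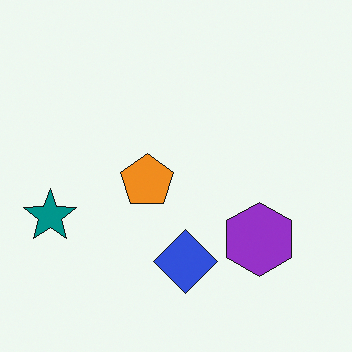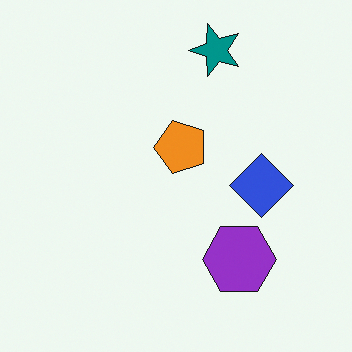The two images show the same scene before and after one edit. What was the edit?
The second image is the first transposed (reflected across the top-left ↔ bottom-right diagonal).

Shapes have swapped their row and column positions — what was in the top-right is now in the bottom-left — a diagonal reflection.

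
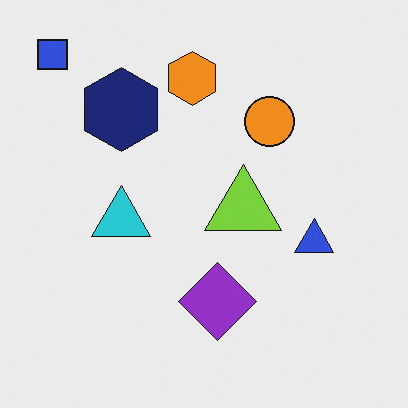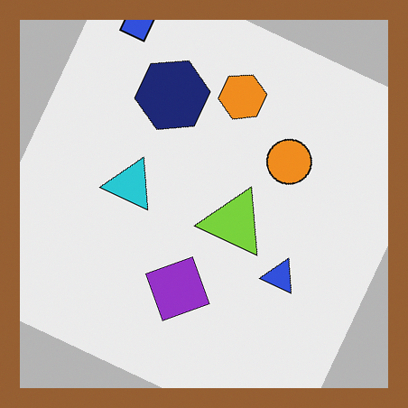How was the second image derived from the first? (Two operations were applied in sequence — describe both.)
This is the original image rotated clockwise by a clearly visible amount, then framed with a brown border.

Every shape is tilted by the same angle and the image corners show triangular fill wedges — a whole-image rotation by a non-right angle. A solid brown frame runs around the edge of the second image, with the content slightly shrunk inside it.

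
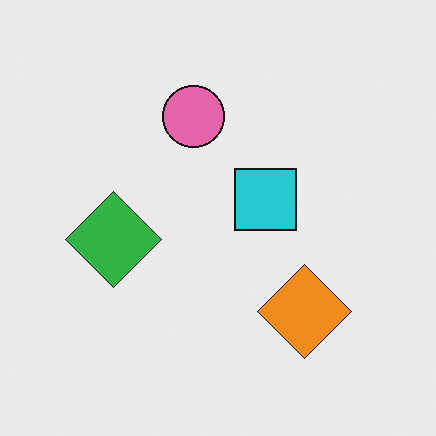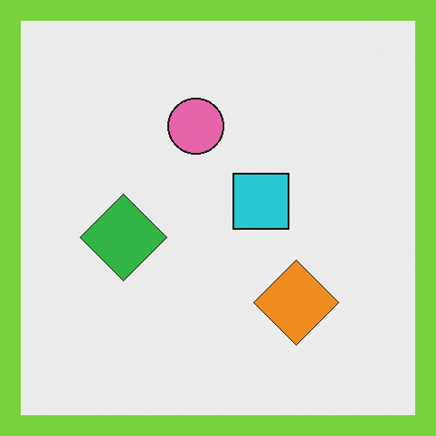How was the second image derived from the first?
This is the original image framed with a lime border.

A solid lime frame runs around the edge of the second image, with the content slightly shrunk inside it.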